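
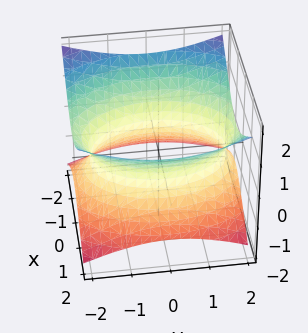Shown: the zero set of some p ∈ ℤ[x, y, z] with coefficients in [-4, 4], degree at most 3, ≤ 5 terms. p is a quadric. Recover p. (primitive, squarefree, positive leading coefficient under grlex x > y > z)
2*x^2 + y^2 - 3*z^2 - 3

First, degree: one connected sheet with a waist; a quadric, so deg p = 2.
Next, symmetries: it's symmetric under x → −x, forcing even powers of x; the y ↦ −y reflection is a symmetry, so y appears only in even powers; it's symmetric under z → −z, forcing even powers of z.
Then, from the axis intercepts and sections: the surface avoids every integer z-axis point in the box.
Finally, putting this together gives p.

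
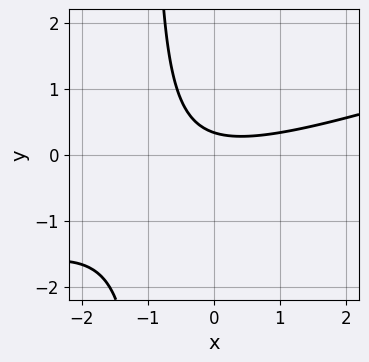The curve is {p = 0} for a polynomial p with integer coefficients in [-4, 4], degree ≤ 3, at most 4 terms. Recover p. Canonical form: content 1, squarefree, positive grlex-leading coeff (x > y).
x^2 - 3*x*y - 3*y + 1

1. Degree: the shape is more complex than any degree-1 curve, so deg p = 2.
2. From the visible intercepts: the curve avoids every integer x-axis point in the box.
3. Putting this together gives p.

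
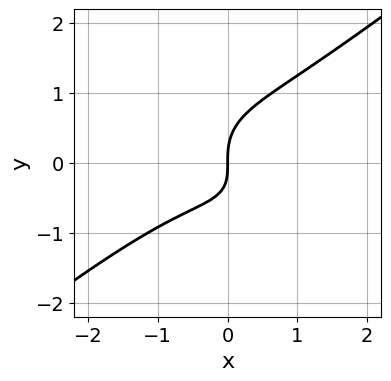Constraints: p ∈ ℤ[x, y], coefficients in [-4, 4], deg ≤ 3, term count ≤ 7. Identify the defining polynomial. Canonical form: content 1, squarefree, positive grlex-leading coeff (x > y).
2*x^3 - x*y^2 - 3*y^3 + 2*x*y + 3*x

1. Degree: the shape is more complex than any degree-2 curve, so deg p = 3.
2. From the axis intercepts and sections: one x-axis crossing is at x = 0; it crosses the y-axis at the gridline y = 0.
3. These observations pin down the coefficients.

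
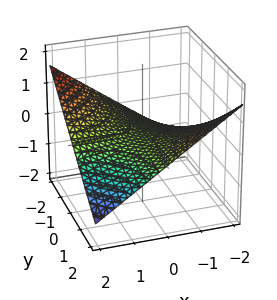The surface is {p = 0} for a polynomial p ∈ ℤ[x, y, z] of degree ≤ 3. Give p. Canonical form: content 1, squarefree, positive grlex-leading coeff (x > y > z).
(a) deg p = 2.
(b) From the axis intercepts and sections: every point of the x-axis in the box is on the surface; it crosses the z-axis at the gridline z = 0; the visible y-axis segment lies entirely on the surface.
(c) Solving for integer coefficients yields p as stated.

x*y + 3*z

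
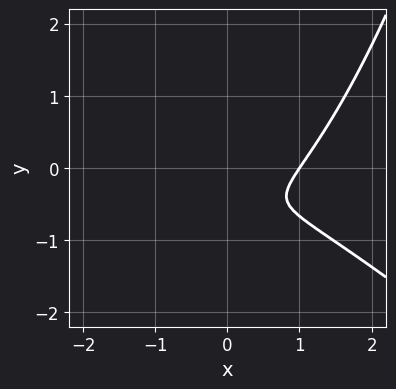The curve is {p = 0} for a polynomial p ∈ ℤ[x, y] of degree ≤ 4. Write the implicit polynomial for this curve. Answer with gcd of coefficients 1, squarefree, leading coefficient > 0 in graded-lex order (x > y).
x^3 + x^2*y - 3*y^2 - 3*y - 1

First, degree: the shape is more complex than any degree-2 curve, so deg p = 3.
Next, against the integer gridlines: the curve avoids every integer y-axis point in the box; it meets the x-axis at x = 1 (among the integer gridlines).
Finally, matching integer coefficients to the picture gives p.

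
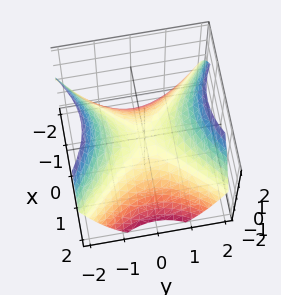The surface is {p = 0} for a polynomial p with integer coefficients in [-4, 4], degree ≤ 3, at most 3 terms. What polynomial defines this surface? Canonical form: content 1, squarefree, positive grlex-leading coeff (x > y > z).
(a) The degree is 2 — a hyperbolic paraboloid; a quadric.
(b) Symmetries: the y ↦ −y reflection is a symmetry, so y appears only in even powers; the x ↦ −x reflection is a symmetry, so x appears only in even powers.
(c) From the axis intercepts and sections: it crosses the x-axis at the gridline x = 0; it crosses the z-axis at the gridline z = 0; one y-axis crossing is at y = 0.
(d) The integer polynomial consistent with all of this is the stated p.

2*x^2 - 2*y^2 + 3*z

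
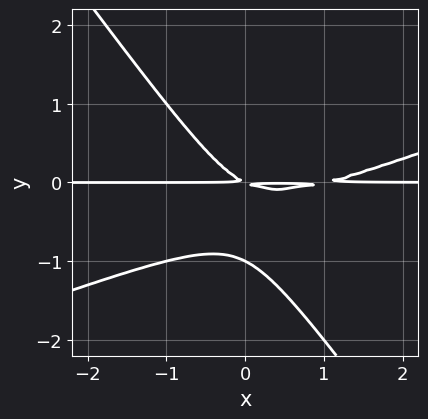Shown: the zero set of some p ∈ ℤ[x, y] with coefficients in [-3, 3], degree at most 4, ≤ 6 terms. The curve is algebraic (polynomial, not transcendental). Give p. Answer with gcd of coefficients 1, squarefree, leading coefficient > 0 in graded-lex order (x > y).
1. deg p = 3. The shape is more complex than any degree-2 curve.
2. Reading off the gridlines: the visible x-axis segment lies entirely on the curve; it crosses the y-axis at the gridline y = -1.
3. These observations pin down the coefficients.

x^2*y - 2*x*y^2 - 2*y^3 - x*y - 2*y^2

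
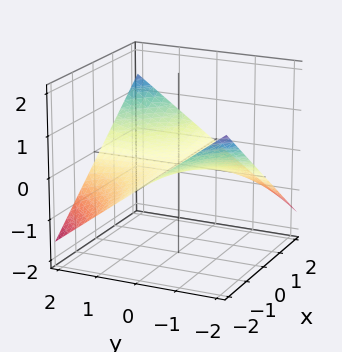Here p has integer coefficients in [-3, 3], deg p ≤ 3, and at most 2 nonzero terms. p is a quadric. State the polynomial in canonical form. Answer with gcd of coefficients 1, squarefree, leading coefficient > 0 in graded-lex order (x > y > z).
x*y - 3*z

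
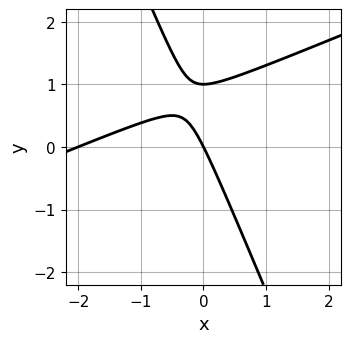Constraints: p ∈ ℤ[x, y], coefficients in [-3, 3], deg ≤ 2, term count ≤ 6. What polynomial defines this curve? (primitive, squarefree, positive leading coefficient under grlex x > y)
The degree is 2 — no degree-1 curve has this shape.
From the axis intercepts and sections: the x-axis gridline crossings are at x ∈ {-2, 0}; among the integer gridlines, it crosses the y-axis at y ∈ {0, 1}.
The integer polynomial consistent with all of this is the stated p.

x^2 - 2*x*y - y^2 + 2*x + y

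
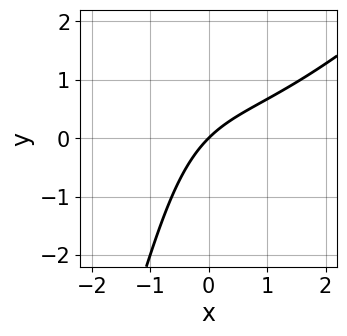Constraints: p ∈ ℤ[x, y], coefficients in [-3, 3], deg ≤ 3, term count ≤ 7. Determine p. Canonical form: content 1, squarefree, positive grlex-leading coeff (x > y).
x^3 - x^2*y - 2*x*y + 3*x - 3*y

(a) deg p = 3. The shape is more complex than any degree-2 curve.
(b) Checking where it meets the axes: it meets the x-axis at x = 0 (among the integer gridlines); one y-axis crossing is at y = 0.
(c) Matching integer coefficients to the picture gives p.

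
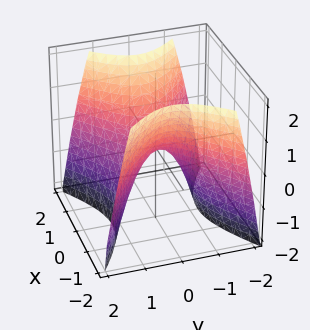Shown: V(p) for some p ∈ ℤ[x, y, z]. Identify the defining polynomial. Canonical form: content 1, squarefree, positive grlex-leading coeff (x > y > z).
The degree is 2 — a saddle surface; a quadric.
Symmetries: the x ↦ −x reflection is a symmetry, so x appears only in even powers; mirror symmetry y ↦ −y ⇒ only even powers of y.
From the axis intercepts and sections: it meets the x-axis at x = 0 (among the integer gridlines); it crosses the z-axis at the gridline z = 0; one y-axis crossing is at y = 0.
Assembling these constraints gives the stated polynomial.

2*x^2 - 3*y^2 - 2*z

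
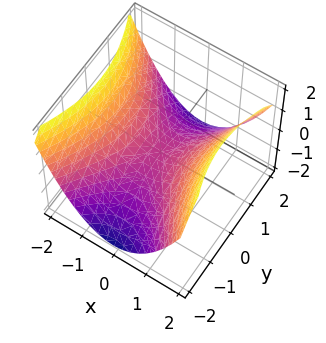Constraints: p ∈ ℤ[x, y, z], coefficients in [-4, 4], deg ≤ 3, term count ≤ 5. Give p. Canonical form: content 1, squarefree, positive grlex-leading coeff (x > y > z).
2*x^2 - y^2 - 3*z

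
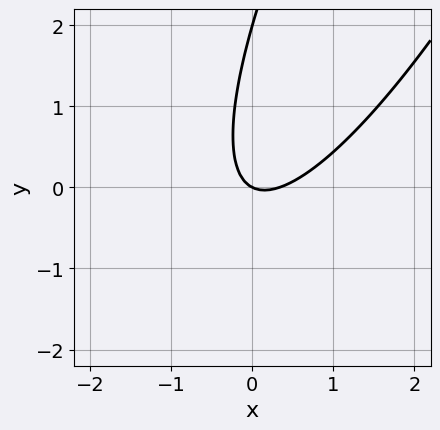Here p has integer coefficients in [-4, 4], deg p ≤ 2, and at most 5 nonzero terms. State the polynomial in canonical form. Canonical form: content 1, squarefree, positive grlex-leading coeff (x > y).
3*x^2 - 3*x*y + y^2 - x - 2*y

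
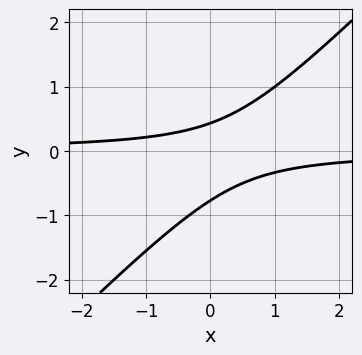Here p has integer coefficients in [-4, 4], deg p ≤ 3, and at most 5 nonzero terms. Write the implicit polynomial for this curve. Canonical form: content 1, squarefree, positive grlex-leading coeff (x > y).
3*x*y - 3*y^2 - y + 1

The degree is 2 — no degree-1 curve has this shape.
From the axis intercepts and sections: the curve avoids every integer x-axis point in the box.
Assembling these constraints gives the stated polynomial.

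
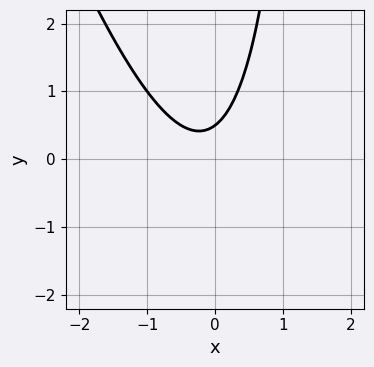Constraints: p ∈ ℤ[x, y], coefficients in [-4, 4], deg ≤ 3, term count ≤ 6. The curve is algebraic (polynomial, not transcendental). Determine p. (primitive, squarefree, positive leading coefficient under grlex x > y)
3*x^2 + x*y + x - 2*y + 1

1. deg p = 2. The shape is more complex than any degree-1 curve.
2. Observable constraints: no x-intercept at any integer in the box.
3. Putting this together gives p.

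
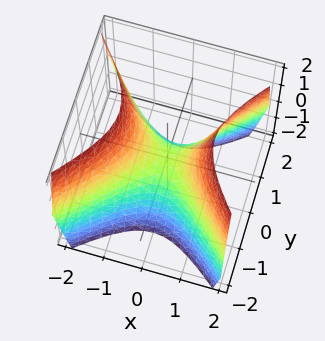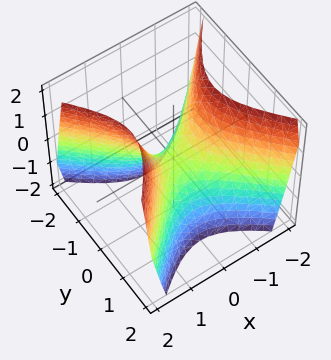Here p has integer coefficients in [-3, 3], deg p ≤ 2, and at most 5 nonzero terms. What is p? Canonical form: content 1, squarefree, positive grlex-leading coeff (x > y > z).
3*x^2 - 3*y^2 - 2*z

(a) deg p = 2.
(b) Symmetries: it's symmetric under x → −x, forcing even powers of x; mirror symmetry y ↦ −y ⇒ only even powers of y.
(c) From the axis intercepts and sections: it crosses the y-axis at the gridline y = 0; it meets the z-axis at z = 0 (among the integer gridlines).
(d) Putting this together gives p.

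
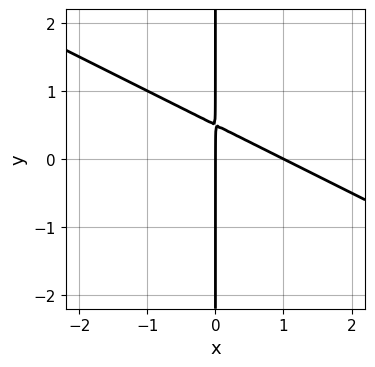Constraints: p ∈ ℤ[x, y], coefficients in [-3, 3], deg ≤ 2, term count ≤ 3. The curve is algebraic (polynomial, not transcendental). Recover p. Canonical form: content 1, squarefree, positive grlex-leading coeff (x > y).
x^2 + 2*x*y - x

1. The degree is 2 — a generic line meets the curve in up to 2 points.
2. From the visible intercepts: the visible y-axis segment lies entirely on the curve; the x-axis gridline crossings are at x ∈ {0, 1}.
3. Together with the visible shape, these determine p as stated.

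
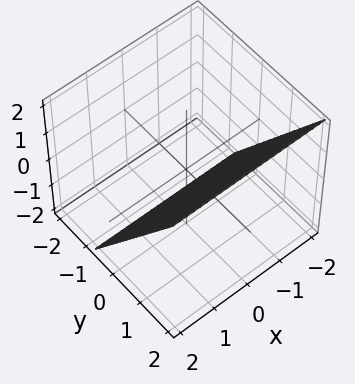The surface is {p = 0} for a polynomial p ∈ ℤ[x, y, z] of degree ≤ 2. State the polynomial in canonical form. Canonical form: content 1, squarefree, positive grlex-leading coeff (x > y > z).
(a) deg p = 1. The surface is flat (a plane).
(b) From the axis intercepts and sections: one z-axis crossing is at z = -1; it misses every integer gridline on the x-axis.
(c) These observations pin down the coefficients.

3*y - 2*z - 2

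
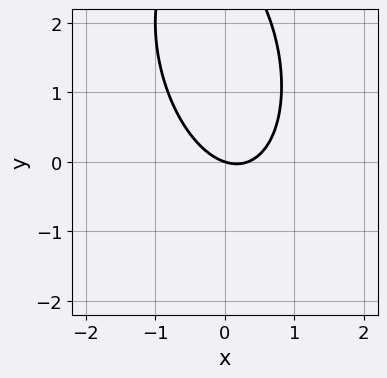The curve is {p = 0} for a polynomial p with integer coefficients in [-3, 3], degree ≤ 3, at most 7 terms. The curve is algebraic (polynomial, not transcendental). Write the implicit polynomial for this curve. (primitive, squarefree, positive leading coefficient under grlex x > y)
3*x^2 + x*y + y^2 - x - 3*y

(a) The degree is 2 — the shape is more complex than any degree-1 curve.
(b) Against the integer gridlines: it meets the x-axis at x = 0 (among the integer gridlines); one y-axis crossing is at y = 0.
(c) These observations pin down the coefficients.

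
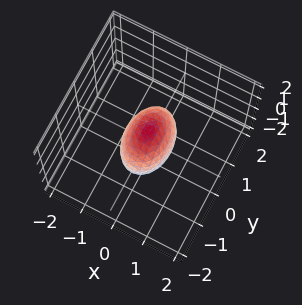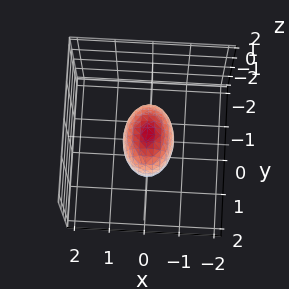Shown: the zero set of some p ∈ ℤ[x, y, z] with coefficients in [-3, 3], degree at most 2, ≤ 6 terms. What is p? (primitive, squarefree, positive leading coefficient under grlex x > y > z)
2*x^2 + y^2 + z^2 - 1

First, deg p = 2. A closed, bounded, convex surface; a quadric.
Next, symmetries: the z ↦ −z reflection is a symmetry, so z appears only in even powers; it's symmetric under x → −x, forcing even powers of x; mirror symmetry y ↦ −y ⇒ only even powers of y.
Next, against the integer gridlines: the y-axis gridline crossings are at y ∈ {-1, 1}; among the integer gridlines, it crosses the z-axis at z ∈ {-1, 1}.
Finally, together with the visible shape, these determine p as stated.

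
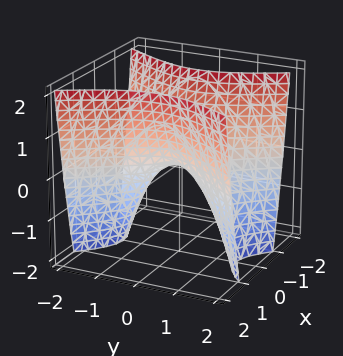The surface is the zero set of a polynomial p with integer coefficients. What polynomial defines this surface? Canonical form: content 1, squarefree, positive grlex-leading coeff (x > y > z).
1. The degree is 2 — a hyperbolic paraboloid; a quadric.
2. Symmetries: the x ↦ −x reflection is a symmetry, so x appears only in even powers; it's symmetric under y → −y, forcing even powers of y.
3. Checking where it meets the axes: it meets the z-axis at z = 0 (among the integer gridlines); it meets the y-axis at y = 0 (among the integer gridlines); it meets the x-axis at x = 0 (among the integer gridlines).
4. Together with the visible shape, these determine p as stated.

2*x^2 - y^2 - z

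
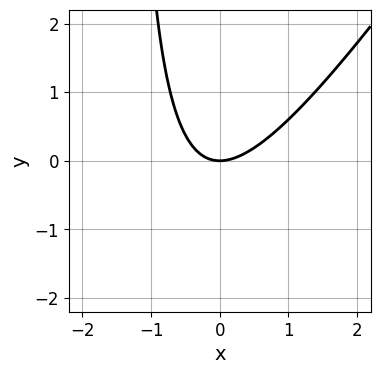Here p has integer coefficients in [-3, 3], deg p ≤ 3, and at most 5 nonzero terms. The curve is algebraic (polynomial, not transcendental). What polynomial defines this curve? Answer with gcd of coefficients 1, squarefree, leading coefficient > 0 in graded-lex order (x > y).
3*x^2 - 2*x*y - 3*y

1. Degree: a generic line meets the curve in up to 2 points, so deg p = 2.
2. From the axis intercepts and sections: it crosses the x-axis at the gridline x = 0; it meets the y-axis at y = 0 (among the integer gridlines).
3. Together with the visible shape, these determine p as stated.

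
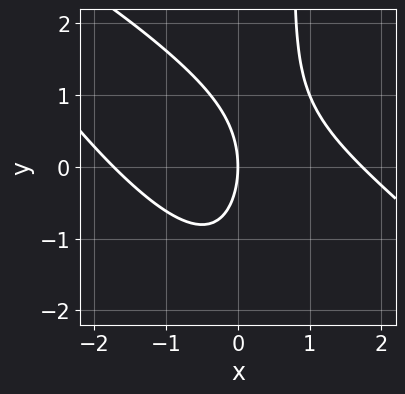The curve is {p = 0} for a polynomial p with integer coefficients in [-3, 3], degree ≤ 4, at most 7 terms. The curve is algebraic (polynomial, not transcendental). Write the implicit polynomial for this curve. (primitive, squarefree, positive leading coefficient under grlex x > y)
The degree is 3 — a generic line meets the curve in up to 3 points.
Reading off the gridlines: it crosses the x-axis at the gridline x = 0; it crosses the y-axis at the gridline y = 0.
Assembling these constraints gives the stated polynomial.

x^3 + 2*x^2*y + x*y^2 - y^2 - 3*x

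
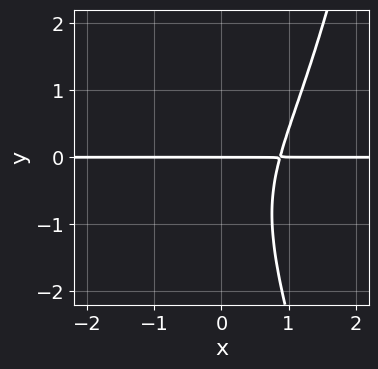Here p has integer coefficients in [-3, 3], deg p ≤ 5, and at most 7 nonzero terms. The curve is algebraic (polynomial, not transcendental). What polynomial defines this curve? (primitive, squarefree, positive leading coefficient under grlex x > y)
(a) deg p = 4.
(b) From the visible intercepts: the visible x-axis segment lies entirely on the curve; it crosses the y-axis at the gridline y = 0.
(c) Solving for integer coefficients yields p as stated.

3*x^3*y + x^2*y^2 - 3*x*y^2 - y^3 - 2*y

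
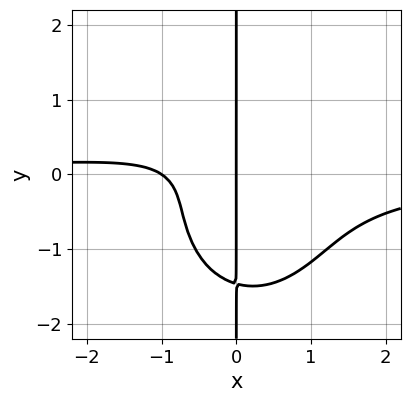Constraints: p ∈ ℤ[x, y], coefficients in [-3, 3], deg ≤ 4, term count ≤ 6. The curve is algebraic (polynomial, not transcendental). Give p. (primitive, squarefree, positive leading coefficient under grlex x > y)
(a) Degree: no degree-3 curve has this shape, so deg p = 4.
(b) Against the integer gridlines: the visible y-axis segment lies entirely on the curve; the x-axis gridline crossings are at x ∈ {-1, 0}.
(c) Fitting integer coefficients to these (and the overall shape) gives p.

3*x^3*y + 2*x*y^3 + 2*x*y^2 + 2*x^2 + 2*x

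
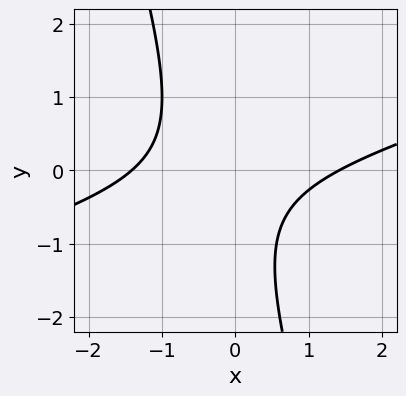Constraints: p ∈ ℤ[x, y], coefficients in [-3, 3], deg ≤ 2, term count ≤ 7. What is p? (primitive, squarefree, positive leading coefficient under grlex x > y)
(a) Degree: the shape is more complex than any degree-1 curve, so deg p = 2.
(b) Observable constraints: the curve avoids every integer y-axis point in the box.
(c) Solving for integer coefficients yields p as stated.

x^2 - 3*x*y - y^2 - y - 2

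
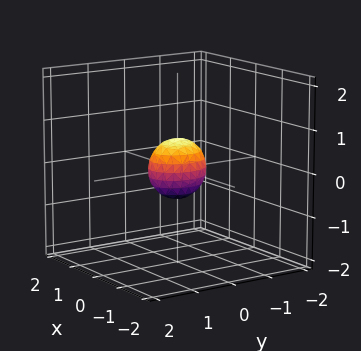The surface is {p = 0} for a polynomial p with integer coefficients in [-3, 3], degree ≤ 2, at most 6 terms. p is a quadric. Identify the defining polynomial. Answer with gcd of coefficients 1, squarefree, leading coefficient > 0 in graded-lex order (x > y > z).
3*x^2 + 2*y^2 + 2*z^2 - 1

First, the degree is 2 — a closed, bounded, convex surface; a quadric.
Next, symmetries: it's symmetric under x → −x, forcing even powers of x; mirror symmetry y ↦ −y ⇒ only even powers of y; mirror symmetry z ↦ −z ⇒ only even powers of z.
Finally, together with the visible shape, these determine p as stated.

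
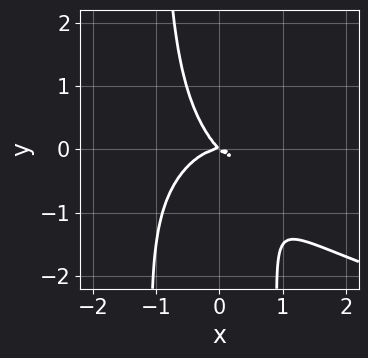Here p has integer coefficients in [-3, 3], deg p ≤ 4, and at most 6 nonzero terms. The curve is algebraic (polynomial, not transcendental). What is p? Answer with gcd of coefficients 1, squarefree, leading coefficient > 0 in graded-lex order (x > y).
2*x^2*y^2 - 3*x^3 - 2*x*y - 2*y^2

Degree: no degree-3 curve has this shape, so deg p = 4.
Reading off the gridlines: it meets the y-axis at y = 0 (among the integer gridlines); it crosses the x-axis at the gridline x = 0.
Together with the visible shape, these determine p as stated.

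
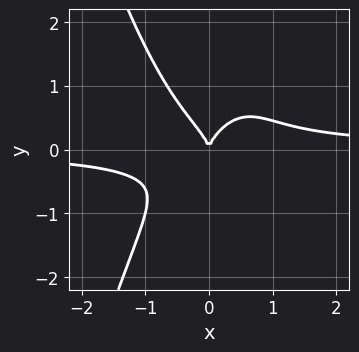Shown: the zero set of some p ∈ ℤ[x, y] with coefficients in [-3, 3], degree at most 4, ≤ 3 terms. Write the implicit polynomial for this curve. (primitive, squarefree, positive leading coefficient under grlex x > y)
(a) The degree is 4 — a generic line meets the curve in up to 4 points.
(b) Observable constraints: it crosses the x-axis at the gridline x = 0; it crosses the y-axis at the gridline y = 0.
(c) The integer polynomial consistent with all of this is the stated p.

2*x^3*y + y^3 - x^2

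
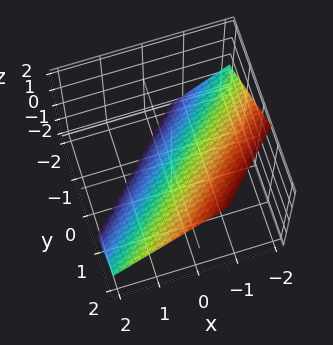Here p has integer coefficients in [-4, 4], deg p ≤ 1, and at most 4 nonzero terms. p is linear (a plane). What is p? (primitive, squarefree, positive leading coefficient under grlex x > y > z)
3*x - 3*y + 3*z + 2

(a) The degree is 1 — the surface is flat (a plane).
(b) Matching integer coefficients to the picture gives p.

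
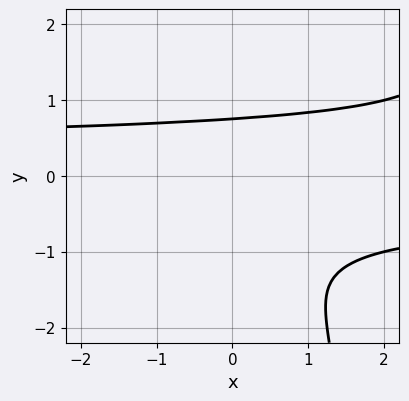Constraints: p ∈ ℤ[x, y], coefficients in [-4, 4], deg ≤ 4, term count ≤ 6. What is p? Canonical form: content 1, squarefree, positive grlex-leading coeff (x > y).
x*y^3 - 2*y^3 - 2*y^2 + 2

1. The degree is 4 — the shape is more complex than any degree-3 curve.
2. Reading off the gridlines: the curve avoids every integer x-axis point in the box.
3. Matching integer coefficients to the picture gives p.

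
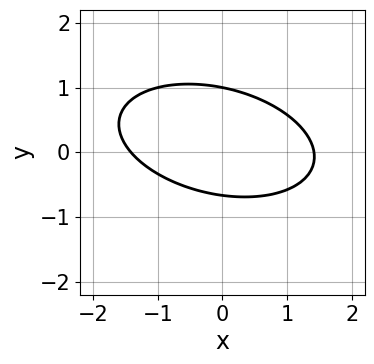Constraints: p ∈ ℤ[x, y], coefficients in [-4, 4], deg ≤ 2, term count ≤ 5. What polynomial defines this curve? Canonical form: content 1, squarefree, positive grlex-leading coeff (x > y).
x^2 + x*y + 3*y^2 - y - 2

(a) Degree: a generic line meets the curve in up to 2 points, so deg p = 2.
(b) Reading off the gridlines: one y-axis crossing is at y = 1.
(c) These observations pin down the coefficients.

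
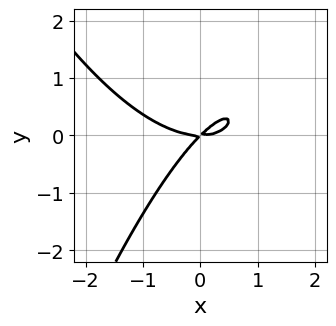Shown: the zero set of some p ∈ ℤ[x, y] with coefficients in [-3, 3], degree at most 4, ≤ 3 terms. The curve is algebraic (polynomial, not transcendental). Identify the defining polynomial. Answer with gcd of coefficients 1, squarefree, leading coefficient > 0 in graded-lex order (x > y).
x^3 - 2*x*y + 2*y^2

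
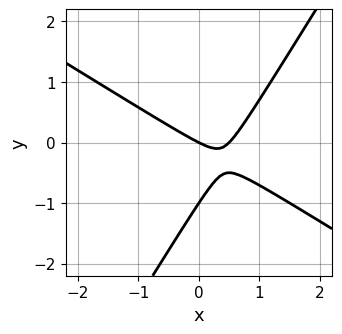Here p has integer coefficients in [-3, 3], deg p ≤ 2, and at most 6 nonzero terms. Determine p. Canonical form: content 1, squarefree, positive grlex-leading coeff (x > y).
2*x^2 + 2*x*y - 2*y^2 - x - 2*y

The degree is 2 — no degree-1 curve has this shape.
Against the integer gridlines: among the integer gridlines, it crosses the y-axis at y ∈ {-1, 0}; it crosses the x-axis at the gridline x = 0.
Solving for integer coefficients yields p as stated.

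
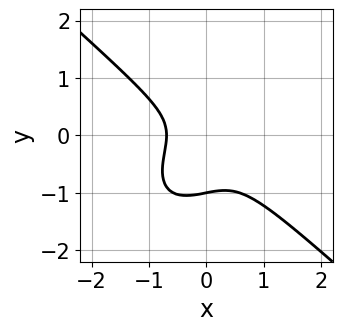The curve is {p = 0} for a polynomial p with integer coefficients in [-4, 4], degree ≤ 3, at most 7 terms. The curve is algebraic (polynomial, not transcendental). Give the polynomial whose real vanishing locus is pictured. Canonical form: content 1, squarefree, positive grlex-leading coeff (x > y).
The degree is 3 — a generic line meets the curve in up to 3 points.
Observable constraints: it crosses the y-axis at the gridline y = -1.
These observations pin down the coefficients.

3*x^3 - x*y^2 + 3*y^3 + 2*y^2 + 1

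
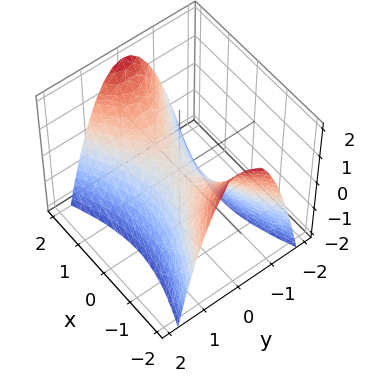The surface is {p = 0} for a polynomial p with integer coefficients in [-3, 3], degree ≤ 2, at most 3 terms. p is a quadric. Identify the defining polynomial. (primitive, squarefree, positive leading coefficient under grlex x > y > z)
First, deg p = 2.
Next, symmetries: mirror symmetry y ↦ −y ⇒ only even powers of y; it's symmetric under x → −x, forcing even powers of x.
Then, checking where it meets the axes: one z-axis crossing is at z = 0; one y-axis crossing is at y = 0; it meets the x-axis at x = 0 (among the integer gridlines).
Finally, matching integer coefficients to the picture gives p.

x^2 - 3*y^2 - 2*z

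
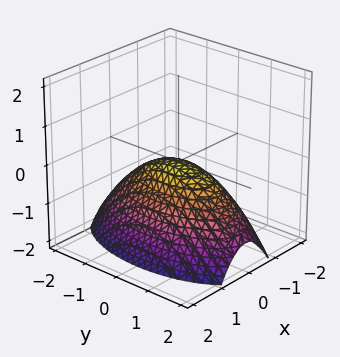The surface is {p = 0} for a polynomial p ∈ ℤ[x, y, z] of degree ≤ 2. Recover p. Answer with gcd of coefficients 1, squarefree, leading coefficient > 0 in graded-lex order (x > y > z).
3*x^2 + y^2 + 3*z

(a) The degree is 2 — a single bowl opening along one axis; a quadric.
(b) Symmetries: mirror symmetry x ↦ −x ⇒ only even powers of x; mirror symmetry y ↦ −y ⇒ only even powers of y.
(c) From the visible intercepts: one x-axis crossing is at x = 0; it meets the z-axis at z = 0 (among the integer gridlines); one y-axis crossing is at y = 0.
(d) The integer polynomial consistent with all of this is the stated p.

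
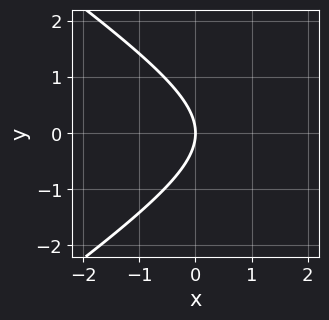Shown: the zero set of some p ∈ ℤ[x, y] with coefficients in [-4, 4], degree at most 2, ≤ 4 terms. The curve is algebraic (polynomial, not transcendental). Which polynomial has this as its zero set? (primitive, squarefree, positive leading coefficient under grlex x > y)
x^2 - 2*y^2 - 3*x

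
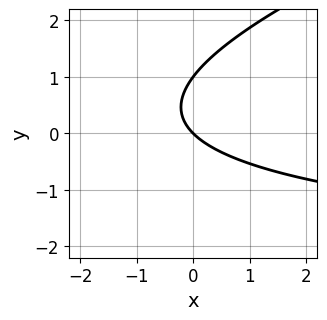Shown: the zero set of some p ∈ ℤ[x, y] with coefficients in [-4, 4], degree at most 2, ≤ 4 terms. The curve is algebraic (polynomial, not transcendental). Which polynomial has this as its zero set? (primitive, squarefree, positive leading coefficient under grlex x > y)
(a) The degree is 2 — the shape is more complex than any degree-1 curve.
(b) Reading off the gridlines: among the integer gridlines, it crosses the y-axis at y ∈ {0, 1}; it crosses the x-axis at the gridline x = 0.
(c) Together with the visible shape, these determine p as stated.

x*y - 3*y^2 + 3*x + 3*y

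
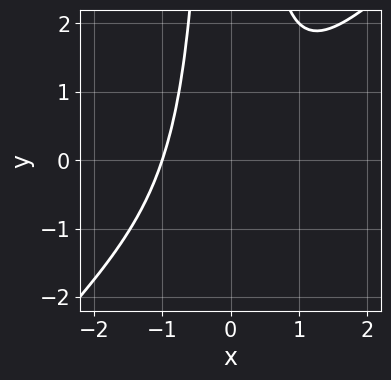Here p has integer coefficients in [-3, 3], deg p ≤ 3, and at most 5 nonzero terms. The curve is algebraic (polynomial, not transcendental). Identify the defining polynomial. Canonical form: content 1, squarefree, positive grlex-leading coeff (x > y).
Degree: the shape is more complex than any degree-2 curve, so deg p = 3.
Reading off the gridlines: it meets the x-axis at x = -1 (among the integer gridlines); the curve avoids every integer y-axis point in the box.
The integer polynomial consistent with all of this is the stated p.

x^3 - x^2*y + 1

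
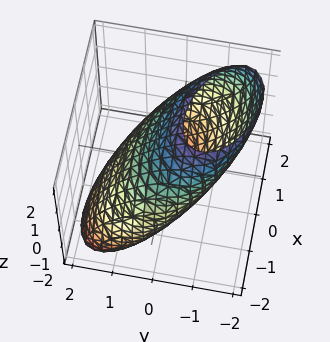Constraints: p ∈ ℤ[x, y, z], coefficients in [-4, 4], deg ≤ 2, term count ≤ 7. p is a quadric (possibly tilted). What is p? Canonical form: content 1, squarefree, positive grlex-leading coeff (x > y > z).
First, degree: a generic line meets the surface in up to 2 points, so deg p = 2.
Finally, putting this together gives p.

x^2 + x*y + 2*y^2 + 2*y*z + z^2 - 3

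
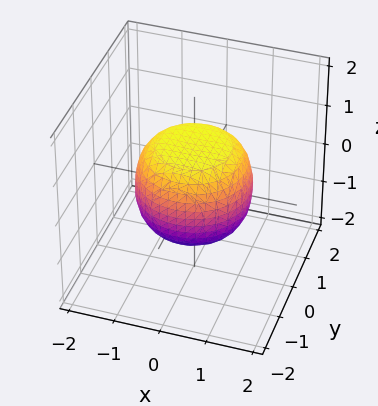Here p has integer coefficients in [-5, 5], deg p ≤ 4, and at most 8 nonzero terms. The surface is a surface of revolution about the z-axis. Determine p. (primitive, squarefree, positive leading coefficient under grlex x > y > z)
2*x^4 + 4*x^2*y^2 + 2*y^4 - x^2 - y^2 + 3*z^2 - 3

deg p = 4.
Symmetries: rotational symmetry about the z-axis ⇒ p depends on x, y only through x² + y².
From the visible intercepts: a circular section at z = 0 has radius between 1 and 2; among the integer gridlines, it crosses the z-axis at z ∈ {-1, 1}.
Assembling these constraints gives the stated polynomial.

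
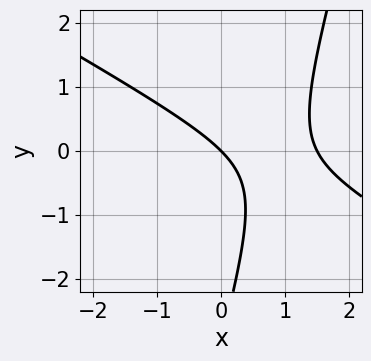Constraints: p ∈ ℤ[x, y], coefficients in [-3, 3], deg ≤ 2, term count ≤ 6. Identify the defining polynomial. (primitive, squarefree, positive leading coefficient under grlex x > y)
The degree is 2 — a generic line meets the curve in up to 2 points.
Observable constraints: one x-axis crossing is at x = 0; one y-axis crossing is at y = 0.
Assembling these constraints gives the stated polynomial.

2*x^2 + 3*x*y - y^2 - 3*x - 3*y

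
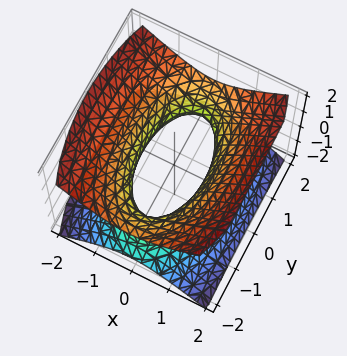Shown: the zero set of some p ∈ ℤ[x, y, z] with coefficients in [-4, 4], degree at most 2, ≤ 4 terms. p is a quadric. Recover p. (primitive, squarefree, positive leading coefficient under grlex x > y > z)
The degree is 2 — one connected sheet with a waist; a quadric.
Symmetries: the z ↦ −z reflection is a symmetry, so z appears only in even powers; it's symmetric under x → −x, forcing even powers of x; mirror symmetry y ↦ −y ⇒ only even powers of y.
Checking where it meets the axes: the surface avoids every integer z-axis point in the box.
These observations pin down the coefficients.

3*x^2 + y^2 - 3*z^2 - 2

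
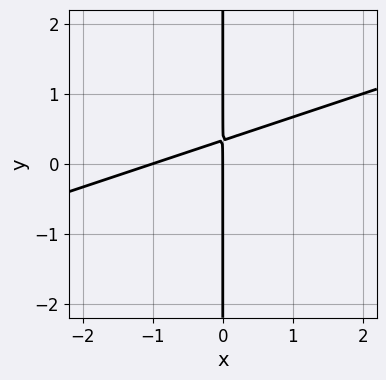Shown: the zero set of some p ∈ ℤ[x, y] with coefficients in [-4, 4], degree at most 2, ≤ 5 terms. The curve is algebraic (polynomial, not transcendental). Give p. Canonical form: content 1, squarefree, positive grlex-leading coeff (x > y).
x^2 - 3*x*y + x

(a) deg p = 2. No degree-1 curve has this shape.
(b) Against the integer gridlines: the x-axis gridline crossings are at x ∈ {-1, 0}; the visible y-axis segment lies entirely on the curve.
(c) Assembling these constraints gives the stated polynomial.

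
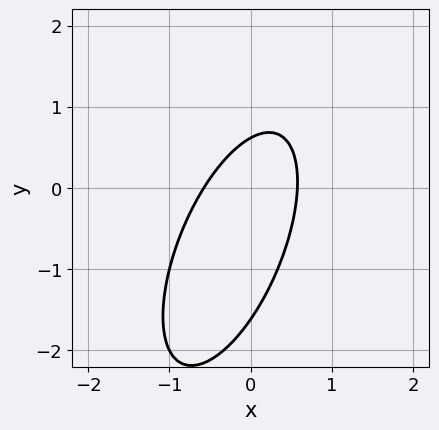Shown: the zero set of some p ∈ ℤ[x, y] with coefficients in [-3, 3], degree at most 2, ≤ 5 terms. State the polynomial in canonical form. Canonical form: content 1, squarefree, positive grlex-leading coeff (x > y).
3*x^2 - 2*x*y + y^2 + y - 1

First, the degree is 2 — no degree-1 curve has this shape.
Finally, matching integer coefficients to the picture gives p.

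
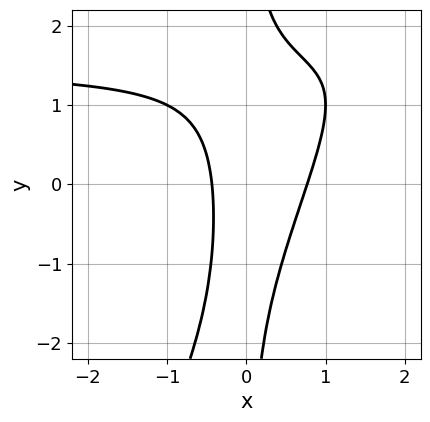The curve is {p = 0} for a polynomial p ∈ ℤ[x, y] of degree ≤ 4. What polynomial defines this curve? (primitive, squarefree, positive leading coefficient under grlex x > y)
1. deg p = 3. The shape is more complex than any degree-2 curve.
2. Checking where it meets the axes: the curve avoids every integer y-axis point in the box.
3. Matching integer coefficients to the picture gives p.

2*x^2*y - x*y^2 - 3*x^2 + x + 1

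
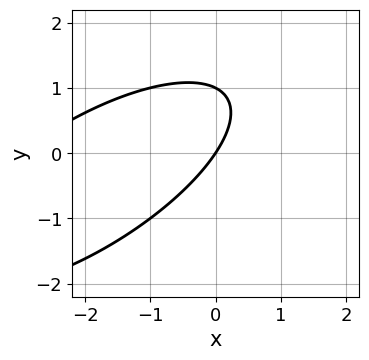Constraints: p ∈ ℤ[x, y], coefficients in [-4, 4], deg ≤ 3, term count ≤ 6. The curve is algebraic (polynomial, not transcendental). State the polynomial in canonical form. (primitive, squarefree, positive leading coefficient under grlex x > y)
x^2 - 2*x*y + 2*y^2 + 3*x - 2*y

1. The degree is 2 — a generic line meets the curve in up to 2 points.
2. Reading off the gridlines: it crosses the x-axis at the gridline x = 0; among the integer gridlines, it crosses the y-axis at y ∈ {0, 1}.
3. These observations pin down the coefficients.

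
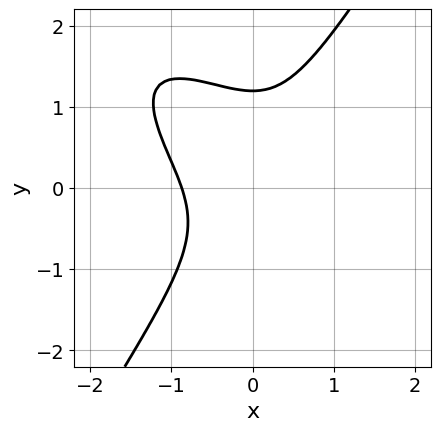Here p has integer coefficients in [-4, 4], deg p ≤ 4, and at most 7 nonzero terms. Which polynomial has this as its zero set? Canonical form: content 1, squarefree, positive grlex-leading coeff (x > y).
3*x^3 + 3*x^2*y - 2*y^3 + y^2 + 2

1. deg p = 3. A generic line meets the curve in up to 3 points.
2. Solving for integer coefficients yields p as stated.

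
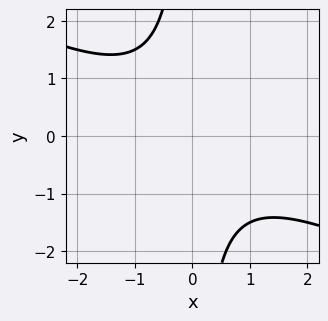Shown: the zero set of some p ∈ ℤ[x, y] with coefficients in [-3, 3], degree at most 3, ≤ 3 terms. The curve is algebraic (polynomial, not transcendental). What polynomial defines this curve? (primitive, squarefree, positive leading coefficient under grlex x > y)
x^2 + 2*x*y + 2

The degree is 2 — no degree-1 curve has this shape.
Reading off the gridlines: it misses every integer gridline on the y-axis; the curve avoids every integer x-axis point in the box.
Assembling these constraints gives the stated polynomial.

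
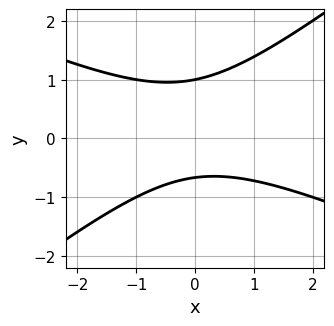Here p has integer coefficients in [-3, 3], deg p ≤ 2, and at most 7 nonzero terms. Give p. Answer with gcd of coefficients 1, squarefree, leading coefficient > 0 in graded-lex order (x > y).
1. The degree is 2 — no degree-1 curve has this shape.
2. From the axis intercepts and sections: the curve avoids every integer x-axis point in the box; it meets the y-axis at y = 1 (among the integer gridlines).
3. Fitting integer coefficients to these (and the overall shape) gives p.

x^2 + x*y - 3*y^2 + y + 2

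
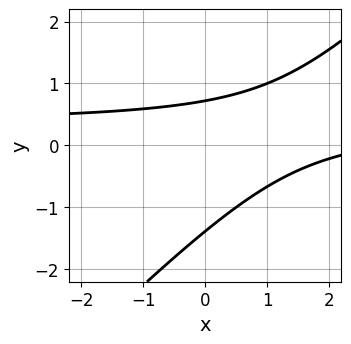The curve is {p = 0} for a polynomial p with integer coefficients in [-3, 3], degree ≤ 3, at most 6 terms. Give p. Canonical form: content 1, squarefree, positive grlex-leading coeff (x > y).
3*x*y - 3*y^2 - x - 2*y + 3

First, deg p = 2. A generic line meets the curve in up to 2 points.
Next, reading off the gridlines: the curve avoids every integer x-axis point in the box.
Finally, together with the visible shape, these determine p as stated.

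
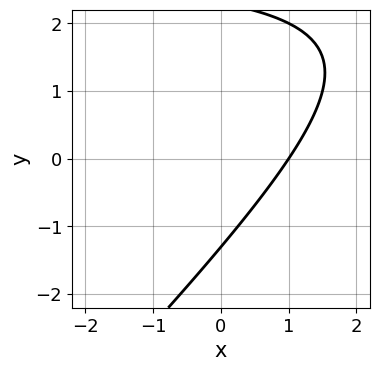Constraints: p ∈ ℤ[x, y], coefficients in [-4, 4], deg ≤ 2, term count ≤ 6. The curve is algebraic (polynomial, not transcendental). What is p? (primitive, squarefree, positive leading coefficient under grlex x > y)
(a) deg p = 2.
(b) Against the integer gridlines: it meets the x-axis at x = 1 (among the integer gridlines).
(c) Putting this together gives p.

x*y - y^2 - 3*x + y + 3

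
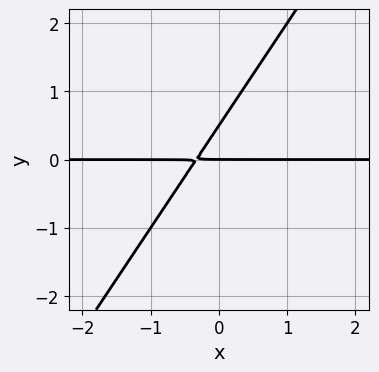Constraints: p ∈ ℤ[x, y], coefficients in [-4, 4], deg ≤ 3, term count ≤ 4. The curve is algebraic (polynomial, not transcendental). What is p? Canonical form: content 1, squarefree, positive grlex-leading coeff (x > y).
First, deg p = 2.
Then, checking where it meets the axes: one y-axis crossing is at y = 0; the visible x-axis segment lies entirely on the curve.
Finally, fitting integer coefficients to these (and the overall shape) gives p.

3*x*y - 2*y^2 + y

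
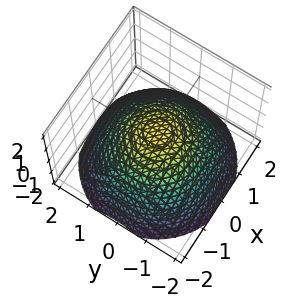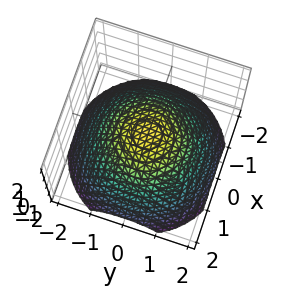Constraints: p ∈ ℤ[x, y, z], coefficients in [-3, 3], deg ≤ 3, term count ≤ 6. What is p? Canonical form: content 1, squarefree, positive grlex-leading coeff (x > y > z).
1. deg p = 2.
2. Symmetries: the z-axis is an axis of rotation, so x and y enter only as x² + y².
3. From the axis intercepts and sections: among the integer gridlines, it crosses the y-axis at y ∈ {-1, 1}; a circular section at z = 0 has radius exactly 1.
4. Fitting integer coefficients to these (and the overall shape) gives p.

x^2 + y^2 + 2*z - 1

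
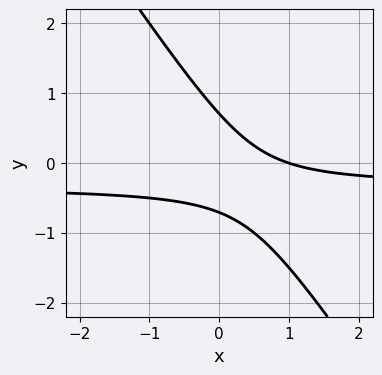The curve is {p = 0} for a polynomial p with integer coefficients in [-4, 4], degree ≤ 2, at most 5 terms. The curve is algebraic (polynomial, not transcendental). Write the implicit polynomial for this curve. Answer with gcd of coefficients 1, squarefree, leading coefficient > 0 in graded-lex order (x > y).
(a) The degree is 2 — the shape is more complex than any degree-1 curve.
(b) Against the integer gridlines: it crosses the x-axis at the gridline x = 1.
(c) Matching integer coefficients to the picture gives p.

3*x*y + 2*y^2 + x - 1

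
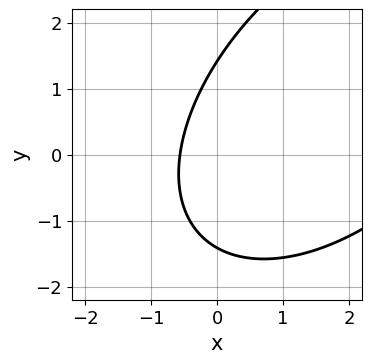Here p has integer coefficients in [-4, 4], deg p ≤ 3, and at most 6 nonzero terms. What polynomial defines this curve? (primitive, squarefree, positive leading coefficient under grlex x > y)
x^2 - x*y + y^2 - 3*x - 2

1. Degree: no degree-1 curve has this shape, so deg p = 2.
2. Matching integer coefficients to the picture gives p.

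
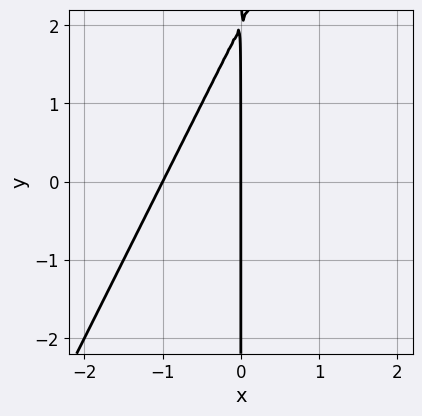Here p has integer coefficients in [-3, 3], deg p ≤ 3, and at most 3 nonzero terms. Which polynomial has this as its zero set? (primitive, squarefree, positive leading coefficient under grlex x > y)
2*x^2 - x*y + 2*x

1. The degree is 2 — no degree-1 curve has this shape.
2. From the visible intercepts: the visible y-axis segment lies entirely on the curve; the x-axis gridline crossings are at x ∈ {-1, 0}.
3. Putting this together gives p.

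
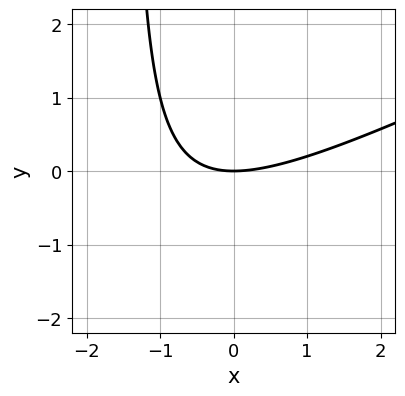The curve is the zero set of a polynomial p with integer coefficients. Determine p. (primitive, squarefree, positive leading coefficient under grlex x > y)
x^2 - 2*x*y - 3*y

(a) The degree is 2 — the shape is more complex than any degree-1 curve.
(b) Checking where it meets the axes: it crosses the x-axis at the gridline x = 0; one y-axis crossing is at y = 0.
(c) Together with the visible shape, these determine p as stated.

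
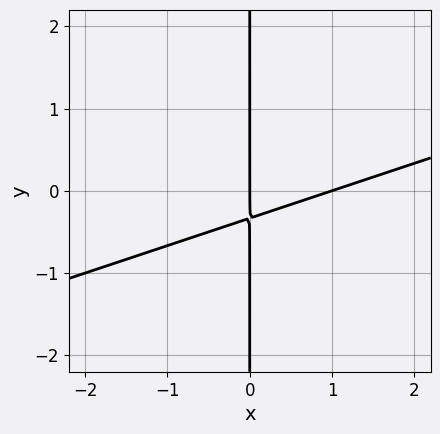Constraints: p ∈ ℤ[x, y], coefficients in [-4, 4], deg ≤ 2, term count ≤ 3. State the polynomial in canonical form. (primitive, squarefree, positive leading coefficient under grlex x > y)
x^2 - 3*x*y - x

deg p = 2. No degree-1 curve has this shape.
From the visible intercepts: the visible y-axis segment lies entirely on the curve; the x-axis gridline crossings are at x ∈ {0, 1}.
Matching integer coefficients to the picture gives p.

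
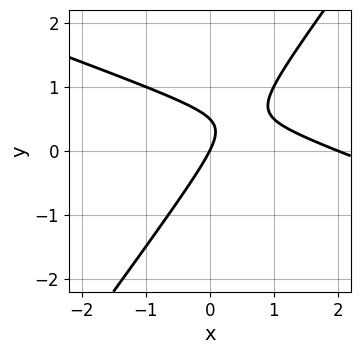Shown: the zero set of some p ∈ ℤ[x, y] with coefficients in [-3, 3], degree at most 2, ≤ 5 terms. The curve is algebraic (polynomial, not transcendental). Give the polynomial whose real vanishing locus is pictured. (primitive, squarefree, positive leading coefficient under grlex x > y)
First, the degree is 2 — no degree-1 curve has this shape.
Next, checking where it meets the axes: one y-axis crossing is at y = 0; among the integer gridlines, it crosses the x-axis at x ∈ {0, 2}.
Finally, assembling these constraints gives the stated polynomial.

x^2 + 2*x*y - 2*y^2 - 2*x + y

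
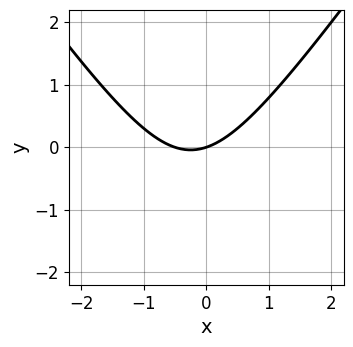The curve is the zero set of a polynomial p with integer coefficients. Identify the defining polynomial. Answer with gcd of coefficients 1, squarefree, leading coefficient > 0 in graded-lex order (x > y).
The degree is 2 — no degree-1 curve has this shape.
Reading off the gridlines: one y-axis crossing is at y = 0; it meets the x-axis at x = 0 (among the integer gridlines).
The integer polynomial consistent with all of this is the stated p.

2*x^2 - y^2 + x - 3*y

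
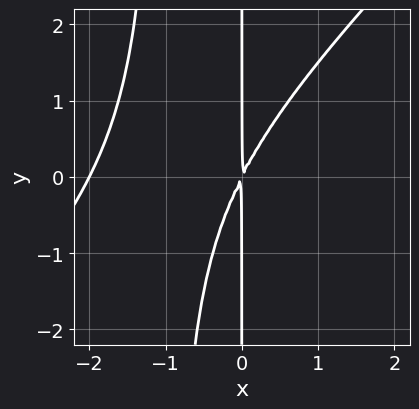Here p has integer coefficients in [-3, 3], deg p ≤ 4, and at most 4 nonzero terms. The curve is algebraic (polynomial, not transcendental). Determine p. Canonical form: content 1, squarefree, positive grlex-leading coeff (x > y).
x^3 - x^2*y + 2*x^2 - x*y

1. Degree: a generic line meets the curve in up to 3 points, so deg p = 3.
2. Reading off the gridlines: every point of the y-axis in the box is on the curve; it crosses the x-axis at the gridline x = -2.
3. Fitting integer coefficients to these (and the overall shape) gives p.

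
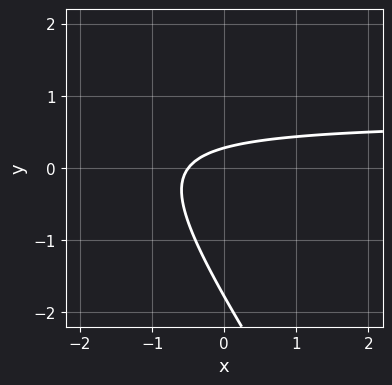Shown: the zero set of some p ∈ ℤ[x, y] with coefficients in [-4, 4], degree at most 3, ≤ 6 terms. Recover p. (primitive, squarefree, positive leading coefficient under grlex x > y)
deg p = 2. The shape is more complex than any degree-1 curve.
Solving for integer coefficients yields p as stated.

3*x*y + 2*y^2 - 2*x + 3*y - 1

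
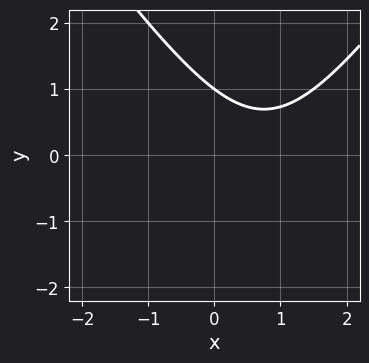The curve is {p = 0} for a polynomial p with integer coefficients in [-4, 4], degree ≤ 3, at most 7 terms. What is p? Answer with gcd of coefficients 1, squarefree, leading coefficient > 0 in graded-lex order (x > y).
1. deg p = 2. No degree-1 curve has this shape.
2. From the axis intercepts and sections: one y-axis crossing is at y = 1; it misses every integer gridline on the x-axis.
3. Assembling these constraints gives the stated polynomial.

2*x^2 - y^2 - 3*x - 2*y + 3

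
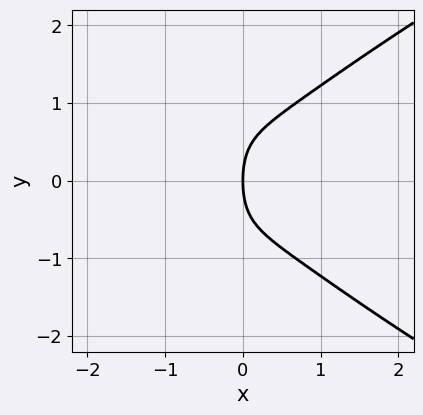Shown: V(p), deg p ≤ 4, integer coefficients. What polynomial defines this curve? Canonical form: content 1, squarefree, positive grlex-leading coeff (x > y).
2*y^4 - 3*x^3 + y^2 - 3*x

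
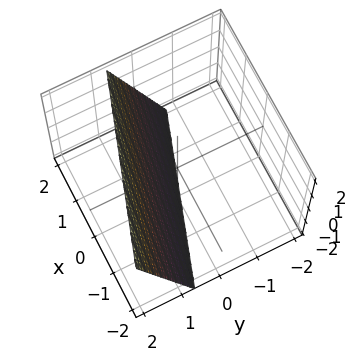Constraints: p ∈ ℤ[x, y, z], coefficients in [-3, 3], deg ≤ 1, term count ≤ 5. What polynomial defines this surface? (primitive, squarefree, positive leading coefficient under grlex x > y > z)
1. deg p = 1. Every cross-section is a straight line — this is a plane.
2. Observable constraints: it meets the z-axis at z = -2 (among the integer gridlines); one x-axis crossing is at x = 2.
3. Together with the visible shape, these determine p as stated.

x + 3*y - z - 2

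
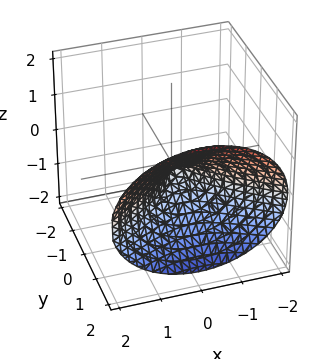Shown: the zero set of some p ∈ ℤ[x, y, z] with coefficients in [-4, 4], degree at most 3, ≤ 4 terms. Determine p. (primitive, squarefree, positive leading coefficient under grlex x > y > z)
(a) deg p = 3.
(b) Reading off the gridlines: it crosses the x-axis at the gridline x = 0; it meets the z-axis at z = 0 (among the integer gridlines); it crosses the y-axis at the gridline y = 0.
(c) Fitting integer coefficients to these (and the overall shape) gives p.

y^3 - 2*x^2 - 3*z^2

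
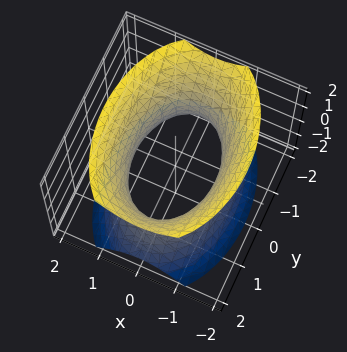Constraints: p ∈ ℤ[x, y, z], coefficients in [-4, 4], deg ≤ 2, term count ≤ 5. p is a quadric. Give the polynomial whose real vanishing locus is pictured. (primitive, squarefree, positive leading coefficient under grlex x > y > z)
2*x^2 + y^2 - z^2 - 2

First, degree: an hourglass — one-sheet hyperboloid; a quadric, so deg p = 2.
Next, symmetries: it's symmetric under y → −y, forcing even powers of y; the z ↦ −z reflection is a symmetry, so z appears only in even powers; it's symmetric under x → −x, forcing even powers of x.
Next, observable constraints: no z-intercept at any integer in the box; among the integer gridlines, it crosses the x-axis at x ∈ {-1, 1}.
Finally, fitting integer coefficients to these (and the overall shape) gives p.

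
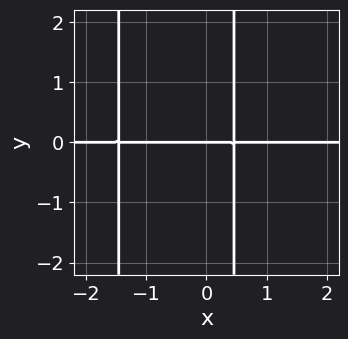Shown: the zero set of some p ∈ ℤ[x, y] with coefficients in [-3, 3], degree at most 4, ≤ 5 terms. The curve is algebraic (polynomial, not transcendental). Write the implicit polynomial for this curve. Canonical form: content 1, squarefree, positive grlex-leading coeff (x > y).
3*x^2*y + 3*x*y - 2*y

deg p = 3.
From the axis intercepts and sections: it meets the y-axis at y = 0 (among the integer gridlines); every point of the x-axis in the box is on the curve.
Assembling these constraints gives the stated polynomial.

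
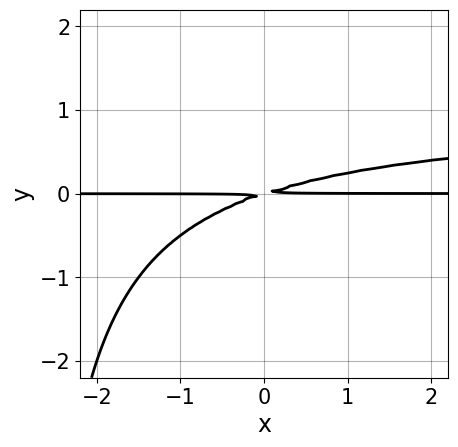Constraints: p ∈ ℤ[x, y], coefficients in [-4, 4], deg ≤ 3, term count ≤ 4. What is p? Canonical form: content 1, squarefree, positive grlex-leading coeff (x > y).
x*y^2 - x*y + 3*y^2

1. deg p = 3.
2. From the visible intercepts: every point of the x-axis in the box is on the curve.
3. Solving for integer coefficients yields p as stated.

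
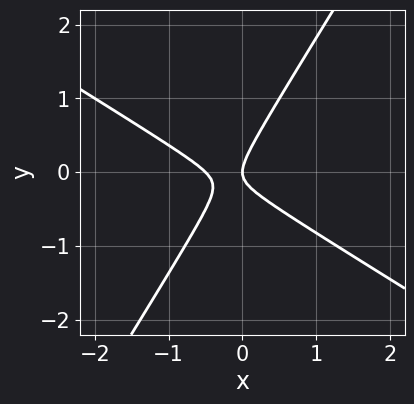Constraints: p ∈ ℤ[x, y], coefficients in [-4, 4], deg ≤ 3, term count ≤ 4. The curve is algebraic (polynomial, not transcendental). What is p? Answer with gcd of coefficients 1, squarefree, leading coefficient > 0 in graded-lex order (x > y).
(a) Degree: the shape is more complex than any degree-1 curve, so deg p = 2.
(b) From the axis intercepts and sections: one x-axis crossing is at x = 0; one y-axis crossing is at y = 0.
(c) Solving for integer coefficients yields p as stated.

2*x^2 + 2*x*y - 2*y^2 + x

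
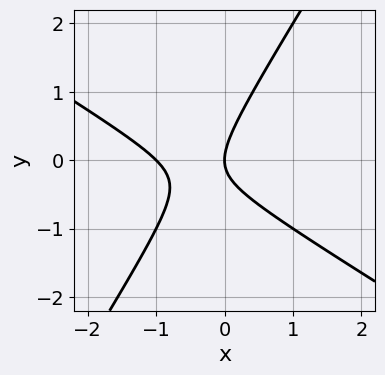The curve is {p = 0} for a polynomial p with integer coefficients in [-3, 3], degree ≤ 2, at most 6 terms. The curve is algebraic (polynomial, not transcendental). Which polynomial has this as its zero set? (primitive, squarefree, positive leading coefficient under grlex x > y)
x^2 + x*y - y^2 + x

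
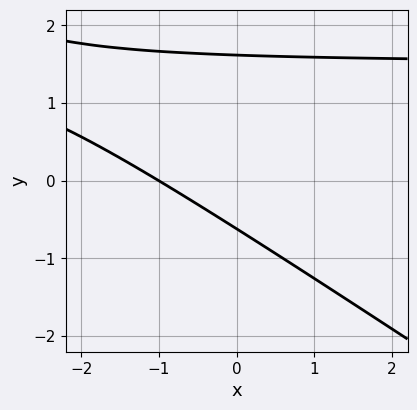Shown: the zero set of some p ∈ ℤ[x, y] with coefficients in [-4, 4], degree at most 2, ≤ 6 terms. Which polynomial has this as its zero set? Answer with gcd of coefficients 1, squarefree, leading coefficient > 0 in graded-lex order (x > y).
2*x*y + 3*y^2 - 3*x - 3*y - 3

1. deg p = 2. The shape is more complex than any degree-1 curve.
2. Observable constraints: it crosses the x-axis at the gridline x = -1.
3. Solving for integer coefficients yields p as stated.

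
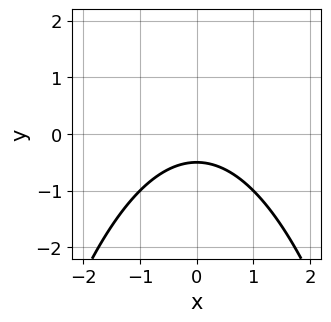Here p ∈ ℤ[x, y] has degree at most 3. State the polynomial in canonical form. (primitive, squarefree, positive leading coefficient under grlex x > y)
(a) Degree: a generic line meets the curve in up to 2 points, so deg p = 2.
(b) Symmetries: the x ↦ −x reflection is a symmetry, so x appears only in even powers.
(c) Checking where it meets the axes: no x-intercept at any integer in the box.
(d) Together with the visible shape, these determine p as stated.

x^2 + 2*y + 1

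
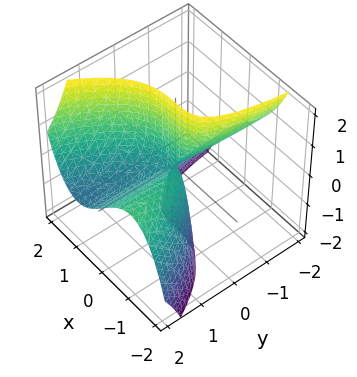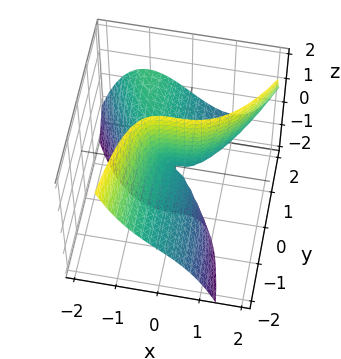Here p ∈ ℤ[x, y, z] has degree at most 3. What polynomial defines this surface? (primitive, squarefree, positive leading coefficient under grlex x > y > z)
1. deg p = 3. No degree-2 surface has this shape.
2. Reading off the gridlines: every point of the y-axis in the box is on the surface; one x-axis crossing is at x = 0.
3. Assembling these constraints gives the stated polynomial. Check: (0, 0, -1) on the z-axis lies on the surface, and p(0, 0, -1) = 0. ✓

2*x^3 - 3*x*y - 3*y*z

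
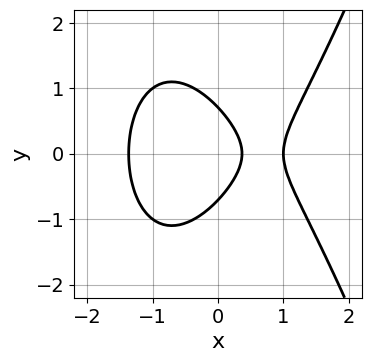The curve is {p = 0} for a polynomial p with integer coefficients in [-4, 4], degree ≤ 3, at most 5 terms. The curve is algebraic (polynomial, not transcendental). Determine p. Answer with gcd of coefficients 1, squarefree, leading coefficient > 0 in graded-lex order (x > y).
2*x^3 - 2*y^2 - 3*x + 1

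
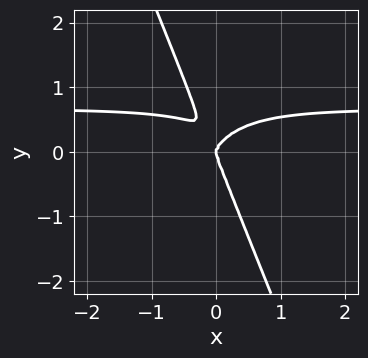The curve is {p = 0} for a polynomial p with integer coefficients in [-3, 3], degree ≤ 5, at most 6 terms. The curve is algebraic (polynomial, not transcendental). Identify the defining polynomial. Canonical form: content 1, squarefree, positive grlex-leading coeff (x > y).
3*x^3*y + 2*x*y^3 + y^4 - 2*x^3

First, the degree is 4 — a generic line meets the curve in up to 4 points.
Then, from the visible intercepts: it crosses the y-axis at the gridline y = 0; one x-axis crossing is at x = 0.
Finally, solving for integer coefficients yields p as stated.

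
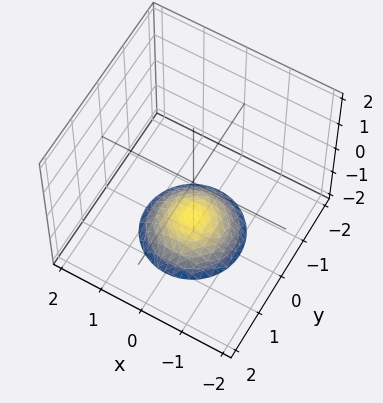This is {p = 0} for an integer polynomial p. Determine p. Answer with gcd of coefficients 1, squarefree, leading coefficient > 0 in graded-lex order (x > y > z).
x^2 + y^2 + 2*z + 3

1. The degree is 2 — no degree-1 surface has this shape.
2. Symmetry: the z-axis is an axis of rotation, so x and y enter only as x² + y².
3. From the visible intercepts: the surface avoids every integer y-axis point in the box; a circular section at z = -2 has radius exactly 1; the surface avoids every integer x-axis point in the box.
4. These observations pin down the coefficients.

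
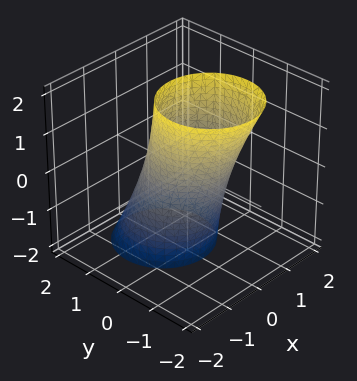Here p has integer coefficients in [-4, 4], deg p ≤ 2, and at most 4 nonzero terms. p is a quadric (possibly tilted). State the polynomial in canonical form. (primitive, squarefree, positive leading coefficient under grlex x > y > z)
1. Degree: the shape is more complex than any degree-1 surface, so deg p = 2.
2. From the visible intercepts: among the integer gridlines, it crosses the y-axis at y ∈ {-1, 1}; the surface avoids every integer z-axis point in the box; the x-axis gridline crossings are at x ∈ {-1, 1}.
3. Matching integer coefficients to the picture gives p.

3*x^2 + 3*y^2 + 2*y*z - 3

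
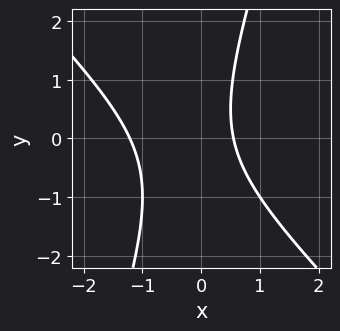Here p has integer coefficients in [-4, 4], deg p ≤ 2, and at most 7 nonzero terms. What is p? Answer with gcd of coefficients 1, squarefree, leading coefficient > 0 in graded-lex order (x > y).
1. deg p = 2. A generic line meets the curve in up to 2 points.
2. Against the integer gridlines: it misses every integer gridline on the y-axis.
3. Matching integer coefficients to the picture gives p.

3*x^2 + 2*x*y - y^2 + 2*x - 2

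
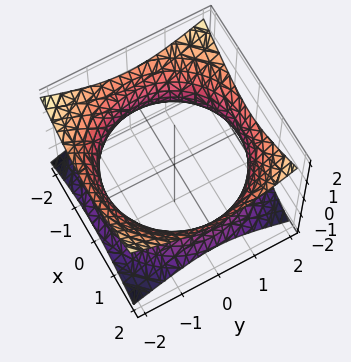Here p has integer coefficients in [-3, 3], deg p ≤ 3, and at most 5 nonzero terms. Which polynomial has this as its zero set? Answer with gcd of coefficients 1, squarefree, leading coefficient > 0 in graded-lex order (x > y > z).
x^2 + y^2 - 2*z^2 - 3

Degree: the shape is more complex than any degree-1 surface, so deg p = 2.
Symmetries: rotational symmetry about the z-axis ⇒ p depends on x, y only through x² + y².
From the visible intercepts: the surface avoids every integer z-axis point in the box; a circular section at z = 0 has radius between 1 and 2.
Assembling these constraints gives the stated polynomial.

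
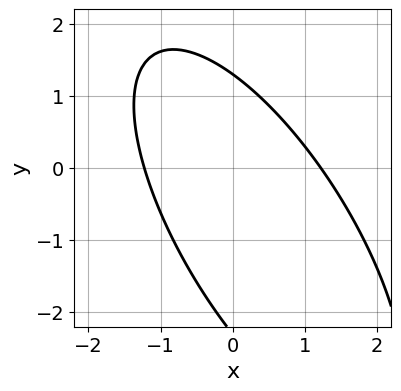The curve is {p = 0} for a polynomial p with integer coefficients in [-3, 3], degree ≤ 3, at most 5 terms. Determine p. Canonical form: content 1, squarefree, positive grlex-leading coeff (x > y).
2*x^2 + 2*x*y + y^2 + y - 3

(a) deg p = 2.
(b) Matching integer coefficients to the picture gives p.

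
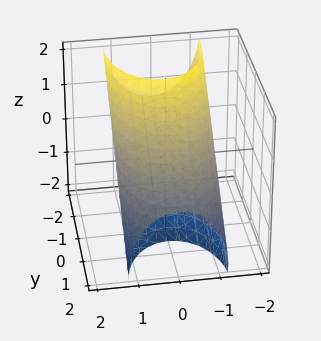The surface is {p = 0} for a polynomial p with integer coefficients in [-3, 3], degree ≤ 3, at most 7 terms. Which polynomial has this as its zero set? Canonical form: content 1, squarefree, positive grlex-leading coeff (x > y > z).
deg p = 2. No degree-1 surface has this shape.
The integer polynomial consistent with all of this is the stated p.

2*x^2 + y^2 + 2*y*z + z^2 - 3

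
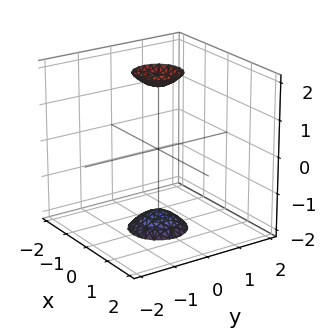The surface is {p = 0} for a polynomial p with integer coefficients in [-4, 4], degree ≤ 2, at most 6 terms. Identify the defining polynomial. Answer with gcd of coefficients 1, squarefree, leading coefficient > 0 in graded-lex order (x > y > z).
3*x^2 + 3*y^2 - z^2 + 3

First, I count 2 distinct pieces. They look like related sheets of one shape, so recover p as a whole.
Then, the degree is 2 — a generic line meets the surface in up to 2 points.
Then, symmetry: every cross-section ⟂ z is a circle, so x, y appear only via x² + y².
Next, checking where it meets the axes: it misses every integer gridline on the x-axis; no y-intercept at any integer in the box.
Finally, matching integer coefficients to the picture gives p.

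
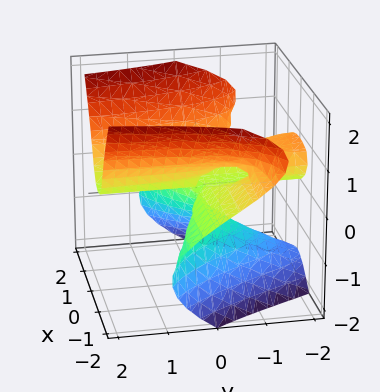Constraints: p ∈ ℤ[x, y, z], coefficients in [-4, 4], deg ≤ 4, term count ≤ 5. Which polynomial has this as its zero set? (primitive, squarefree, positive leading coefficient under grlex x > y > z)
2*x^2*y + 3*x^2*z + y*z^2 - 3*z^3 - 2*y*z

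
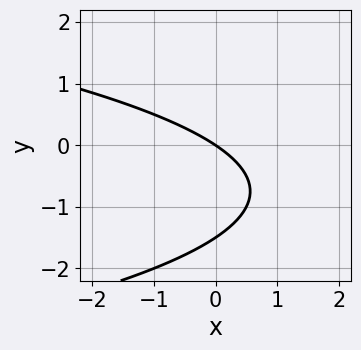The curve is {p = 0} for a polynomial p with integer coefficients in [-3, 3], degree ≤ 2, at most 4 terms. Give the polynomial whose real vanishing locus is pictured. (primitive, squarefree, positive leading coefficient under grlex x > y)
(a) deg p = 2. The shape is more complex than any degree-1 curve.
(b) From the visible intercepts: it meets the x-axis at x = 0 (among the integer gridlines); it crosses the y-axis at the gridline y = 0.
(c) Putting this together gives p.

2*y^2 + 2*x + 3*y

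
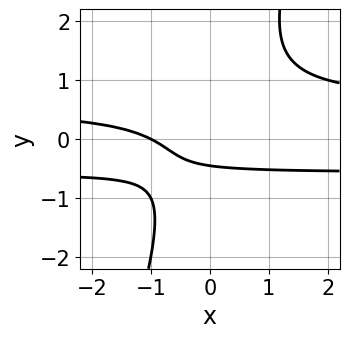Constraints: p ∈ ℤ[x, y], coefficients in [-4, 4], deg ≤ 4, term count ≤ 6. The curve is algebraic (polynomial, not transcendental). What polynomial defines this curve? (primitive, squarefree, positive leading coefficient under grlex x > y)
Degree: no degree-2 curve has this shape, so deg p = 3.
Observable constraints: it crosses the x-axis at the gridline x = -1.
Fitting integer coefficients to these (and the overall shape) gives p.

3*x*y^2 - y^3 - x - 2*y - 1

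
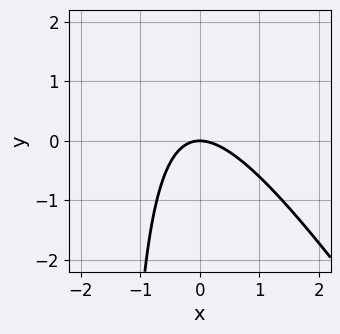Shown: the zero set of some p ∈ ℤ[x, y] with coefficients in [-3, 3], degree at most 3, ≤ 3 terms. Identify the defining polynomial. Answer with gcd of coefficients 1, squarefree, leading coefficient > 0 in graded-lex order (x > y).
First, the degree is 2 — the shape is more complex than any degree-1 curve.
Next, checking where it meets the axes: one y-axis crossing is at y = 0; one x-axis crossing is at x = 0.
Finally, assembling these constraints gives the stated polynomial.

3*x^2 + 2*x*y + 3*y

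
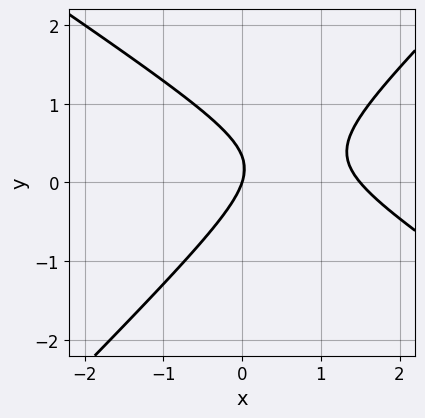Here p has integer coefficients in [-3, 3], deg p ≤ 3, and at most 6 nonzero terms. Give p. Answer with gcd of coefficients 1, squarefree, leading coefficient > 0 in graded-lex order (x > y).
2*x^2 + x*y - 3*y^2 - 3*x + y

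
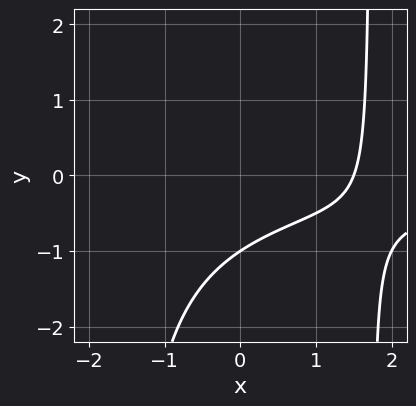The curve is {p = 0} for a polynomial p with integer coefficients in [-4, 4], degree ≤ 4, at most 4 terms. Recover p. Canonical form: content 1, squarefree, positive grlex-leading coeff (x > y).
1. Degree: a generic line meets the curve in up to 3 points, so deg p = 3.
2. Checking where it meets the axes: it crosses the y-axis at the gridline y = -1.
3. The integer polynomial consistent with all of this is the stated p.

x^2*y + 2*x - 3*y - 3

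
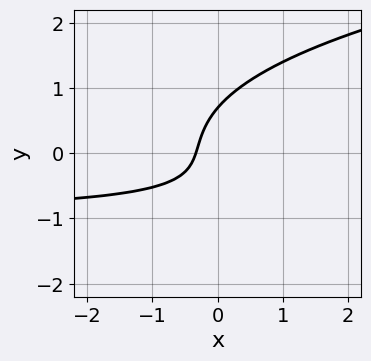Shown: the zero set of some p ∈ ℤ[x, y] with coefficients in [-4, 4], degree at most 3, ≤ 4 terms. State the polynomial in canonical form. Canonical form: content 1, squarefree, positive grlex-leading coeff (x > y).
3*y^3 - 3*x*y - 3*x - 1

(a) Degree: the shape is more complex than any degree-2 curve, so deg p = 3.
(b) Matching integer coefficients to the picture gives p.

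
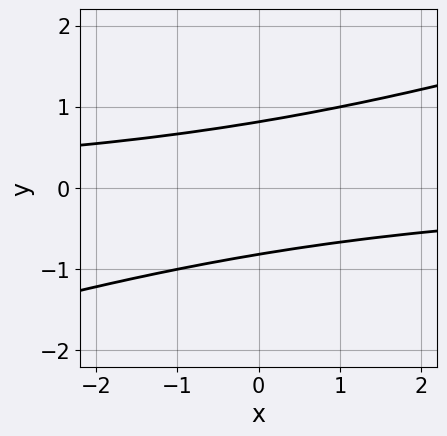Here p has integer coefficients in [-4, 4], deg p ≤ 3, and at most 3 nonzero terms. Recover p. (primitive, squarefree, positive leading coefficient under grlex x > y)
The degree is 2 — a generic line meets the curve in up to 2 points.
Reading off the gridlines: it misses every integer gridline on the x-axis.
Putting this together gives p.

x*y - 3*y^2 + 2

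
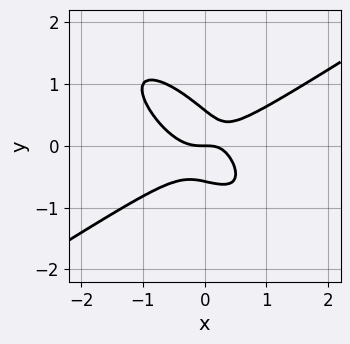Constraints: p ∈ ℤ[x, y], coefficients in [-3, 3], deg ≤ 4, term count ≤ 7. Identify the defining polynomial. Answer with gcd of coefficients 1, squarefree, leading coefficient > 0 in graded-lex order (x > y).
2*x^3 - 3*x*y^2 - 3*y^3 - x*y + y

First, degree: no degree-2 curve has this shape, so deg p = 3.
Then, from the axis intercepts and sections: it crosses the y-axis at the gridline y = 0; it meets the x-axis at x = 0 (among the integer gridlines).
Finally, assembling these constraints gives the stated polynomial.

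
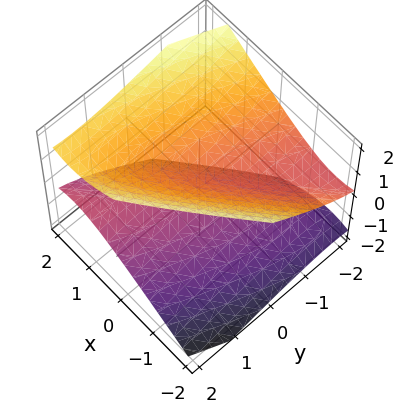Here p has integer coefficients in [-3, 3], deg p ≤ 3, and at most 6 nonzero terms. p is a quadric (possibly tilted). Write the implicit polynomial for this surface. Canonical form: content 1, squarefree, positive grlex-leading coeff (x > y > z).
(a) I count 2 distinct pieces. They look like related sheets of one shape, so recover p as a whole.
(b) The degree is 2 — no degree-1 surface has this shape.
(c) Reading off the gridlines: it misses every integer gridline on the x-axis; it misses every integer gridline on the y-axis.
(d) Together with the visible shape, these determine p as stated.

2*x^2 - 3*x*y + y^2 + 2*y*z - 3*z^2 + 1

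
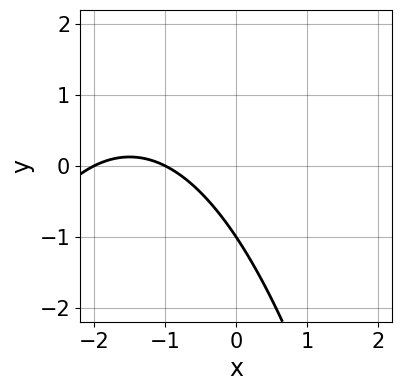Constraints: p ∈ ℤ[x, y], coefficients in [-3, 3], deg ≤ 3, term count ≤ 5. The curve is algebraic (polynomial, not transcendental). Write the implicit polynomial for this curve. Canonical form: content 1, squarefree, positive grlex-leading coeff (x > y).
x^2 + 3*x + 2*y + 2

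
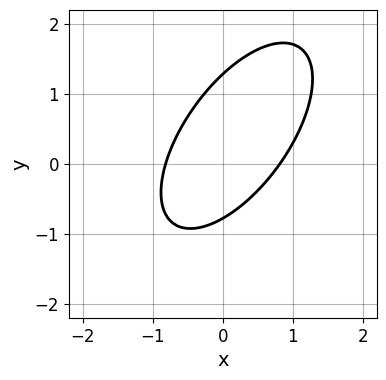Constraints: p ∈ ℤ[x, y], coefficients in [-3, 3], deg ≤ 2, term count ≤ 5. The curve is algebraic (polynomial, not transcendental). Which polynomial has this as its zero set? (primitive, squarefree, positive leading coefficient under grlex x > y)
3*x^2 - 3*x*y + 2*y^2 - y - 2

(a) Degree: the shape is more complex than any degree-1 curve, so deg p = 2.
(b) Solving for integer coefficients yields p as stated.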